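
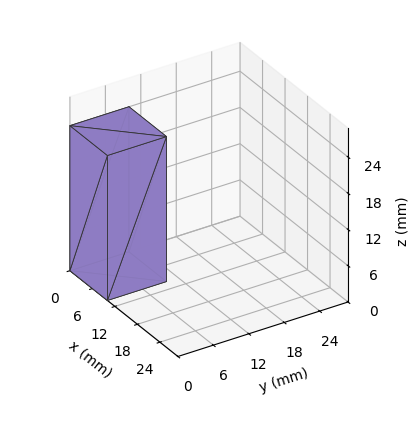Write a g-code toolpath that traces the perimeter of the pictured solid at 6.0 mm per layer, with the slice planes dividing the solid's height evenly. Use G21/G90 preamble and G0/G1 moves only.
Reading the render: the shape is a rectangular box, roughly 10 × 10 mm footprint and 24 mm tall (dimensions read to the nearest mm from the axis ticks). For the g-code, the solid's height is divided into equal slices at the stated Δz and each level perimeter traced with G1 moves after a G0 lift.

; perimeter-only toolpath
G21 ; units = mm
G90 ; absolute positioning
G28 ; home
; layer 1
G0 Z6.0
G0 X0.0 Y0.0
G1 X10.0 Y0.0
G1 X10.0 Y10.0
G1 X0.0 Y10.0
G1 X0.0 Y0.0
; layer 2
G0 Z12.0
G0 X0.0 Y0.0
G1 X10.0 Y0.0
G1 X10.0 Y10.0
G1 X0.0 Y10.0
G1 X0.0 Y0.0
; layer 3
G0 Z18.0
G0 X0.0 Y0.0
G1 X10.0 Y0.0
G1 X10.0 Y10.0
G1 X0.0 Y10.0
G1 X0.0 Y0.0
; layer 4
G0 Z24.0
G0 X0.0 Y0.0
G1 X10.0 Y0.0
G1 X10.0 Y10.0
G1 X0.0 Y10.0
G1 X0.0 Y0.0
M2 ; end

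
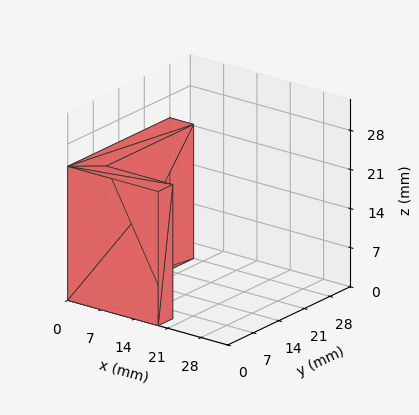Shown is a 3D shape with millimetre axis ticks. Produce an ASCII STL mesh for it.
Reading the render: the shape is an L-shaped prism: outer 19 × 28 mm, arm thicknesses ≈ 4 mm (horizontal) and 5 mm (vertical), extruded 24 mm in z (dimensions read to the nearest mm from the axis ticks). For the STL, each face is triangulated and given an outward normal.

solid part
  facet normal 0.0000 0.0000 -1.0000
    outer loop
      vertex 19.0 4.0 0.0
      vertex 19.0 0.0 0.0
      vertex 0.0 0.0 0.0
    endloop
  endfacet
  facet normal 0.0000 0.0000 -1.0000
    outer loop
      vertex 5.0 4.0 0.0
      vertex 19.0 4.0 0.0
      vertex 0.0 0.0 0.0
    endloop
  endfacet
  facet normal 0.0000 0.0000 -1.0000
    outer loop
      vertex 5.0 28.0 0.0
      vertex 5.0 4.0 0.0
      vertex 0.0 0.0 0.0
    endloop
  endfacet
  facet normal 0.0000 0.0000 -1.0000
    outer loop
      vertex 0.0 28.0 0.0
      vertex 5.0 28.0 0.0
      vertex 0.0 0.0 0.0
    endloop
  endfacet
  facet normal 0.0000 0.0000 1.0000
    outer loop
      vertex 0.0 0.0 24.0
      vertex 19.0 0.0 24.0
      vertex 19.0 4.0 24.0
    endloop
  endfacet
  facet normal 0.0000 0.0000 1.0000
    outer loop
      vertex 0.0 0.0 24.0
      vertex 19.0 4.0 24.0
      vertex 5.0 4.0 24.0
    endloop
  endfacet
  facet normal 0.0000 0.0000 1.0000
    outer loop
      vertex 0.0 0.0 24.0
      vertex 5.0 4.0 24.0
      vertex 5.0 28.0 24.0
    endloop
  endfacet
  facet normal 0.0000 0.0000 1.0000
    outer loop
      vertex 0.0 0.0 24.0
      vertex 5.0 28.0 24.0
      vertex 0.0 28.0 24.0
    endloop
  endfacet
  facet normal 0.0000 -1.0000 0.0000
    outer loop
      vertex 0.0 0.0 0.0
      vertex 19.0 0.0 0.0
      vertex 19.0 0.0 24.0
    endloop
  endfacet
  facet normal 0.0000 -1.0000 0.0000
    outer loop
      vertex 0.0 0.0 0.0
      vertex 19.0 0.0 24.0
      vertex 0.0 0.0 24.0
    endloop
  endfacet
  facet normal 1.0000 0.0000 0.0000
    outer loop
      vertex 19.0 0.0 0.0
      vertex 19.0 4.0 0.0
      vertex 19.0 4.0 24.0
    endloop
  endfacet
  facet normal 1.0000 0.0000 0.0000
    outer loop
      vertex 19.0 0.0 0.0
      vertex 19.0 4.0 24.0
      vertex 19.0 0.0 24.0
    endloop
  endfacet
  facet normal 0.0000 1.0000 0.0000
    outer loop
      vertex 19.0 4.0 0.0
      vertex 5.0 4.0 0.0
      vertex 5.0 4.0 24.0
    endloop
  endfacet
  facet normal 0.0000 1.0000 0.0000
    outer loop
      vertex 19.0 4.0 0.0
      vertex 5.0 4.0 24.0
      vertex 19.0 4.0 24.0
    endloop
  endfacet
  facet normal 1.0000 0.0000 0.0000
    outer loop
      vertex 5.0 4.0 0.0
      vertex 5.0 28.0 0.0
      vertex 5.0 28.0 24.0
    endloop
  endfacet
  facet normal 1.0000 0.0000 0.0000
    outer loop
      vertex 5.0 4.0 0.0
      vertex 5.0 28.0 24.0
      vertex 5.0 4.0 24.0
    endloop
  endfacet
  facet normal 0.0000 1.0000 0.0000
    outer loop
      vertex 5.0 28.0 0.0
      vertex 0.0 28.0 0.0
      vertex 0.0 28.0 24.0
    endloop
  endfacet
  facet normal 0.0000 1.0000 0.0000
    outer loop
      vertex 5.0 28.0 0.0
      vertex 0.0 28.0 24.0
      vertex 5.0 28.0 24.0
    endloop
  endfacet
  facet normal -1.0000 0.0000 0.0000
    outer loop
      vertex 0.0 28.0 0.0
      vertex 0.0 0.0 0.0
      vertex 0.0 0.0 24.0
    endloop
  endfacet
  facet normal -1.0000 0.0000 0.0000
    outer loop
      vertex 0.0 28.0 0.0
      vertex 0.0 0.0 24.0
      vertex 0.0 28.0 24.0
    endloop
  endfacet
endsolid part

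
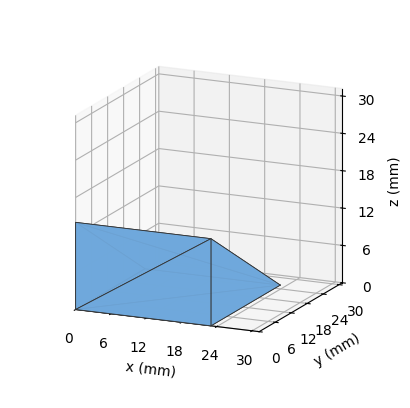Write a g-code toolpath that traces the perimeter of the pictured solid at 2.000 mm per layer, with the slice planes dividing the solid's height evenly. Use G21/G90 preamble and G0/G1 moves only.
Reading the render: the shape is a wedge (ramp): 23 × 26 mm base, rising to 14 mm along the y=0 edge and sloping linearly to z=0 at y=26 (dimensions read to the nearest mm from the axis ticks). For the g-code, the solid's height is divided into equal slices at the stated Δz and each level perimeter traced with G1 moves after a G0 lift.

; perimeter-only toolpath
G21 ; units = mm
G90 ; absolute positioning
G28 ; home
; layer 1
G0 Z2.000
G0 X0.000 Y0.000
G1 X23.000 Y0.000
G1 X23.000 Y22.286
G1 X0.000 Y22.286
G1 X0.000 Y0.000
; layer 2
G0 Z4.000
G0 X0.000 Y0.000
G1 X23.000 Y0.000
G1 X23.000 Y18.571
G1 X0.000 Y18.571
G1 X0.000 Y0.000
; layer 3
G0 Z6.000
G0 X0.000 Y0.000
G1 X23.000 Y0.000
G1 X23.000 Y14.857
G1 X0.000 Y14.857
G1 X0.000 Y0.000
; layer 4
G0 Z8.000
G0 X0.000 Y0.000
G1 X23.000 Y0.000
G1 X23.000 Y11.143
G1 X0.000 Y11.143
G1 X0.000 Y0.000
; layer 5
G0 Z10.000
G0 X0.000 Y0.000
G1 X23.000 Y0.000
G1 X23.000 Y7.429
G1 X0.000 Y7.429
G1 X0.000 Y0.000
; layer 6
G0 Z12.000
G0 X0.000 Y0.000
G1 X23.000 Y0.000
G1 X23.000 Y3.714
G1 X0.000 Y3.714
G1 X0.000 Y0.000
M2 ; end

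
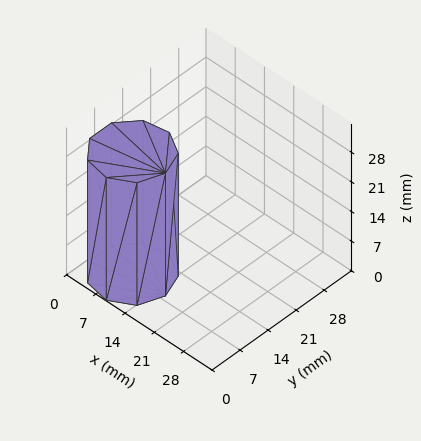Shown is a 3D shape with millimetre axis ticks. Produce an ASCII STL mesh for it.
Reading the render: the shape is a regular 9-sided prism (a cylinder approximated with 9 flat sides), circumscribed radius ≈ 8 mm, height ≈ 29 mm (dimensions read to the nearest mm from the axis ticks). For the STL, each face is triangulated and given an outward normal.

solid part
  facet normal 0.0000 0.0000 -1.0000
    outer loop
      vertex 9.389 15.878 0.000
      vertex 14.128 13.142 0.000
      vertex 16.000 8.000 0.000
    endloop
  endfacet
  facet normal 0.0000 0.0000 -1.0000
    outer loop
      vertex 4.000 14.928 0.000
      vertex 9.389 15.878 0.000
      vertex 16.000 8.000 0.000
    endloop
  endfacet
  facet normal 0.0000 0.0000 -1.0000
    outer loop
      vertex 0.482 10.736 0.000
      vertex 4.000 14.928 0.000
      vertex 16.000 8.000 0.000
    endloop
  endfacet
  facet normal 0.0000 0.0000 -1.0000
    outer loop
      vertex 0.482 5.264 0.000
      vertex 0.482 10.736 0.000
      vertex 16.000 8.000 0.000
    endloop
  endfacet
  facet normal 0.0000 0.0000 -1.0000
    outer loop
      vertex 4.000 1.072 0.000
      vertex 0.482 5.264 0.000
      vertex 16.000 8.000 0.000
    endloop
  endfacet
  facet normal 0.0000 0.0000 -1.0000
    outer loop
      vertex 9.389 0.122 0.000
      vertex 4.000 1.072 0.000
      vertex 16.000 8.000 0.000
    endloop
  endfacet
  facet normal 0.0000 0.0000 -1.0000
    outer loop
      vertex 14.128 2.858 0.000
      vertex 9.389 0.122 0.000
      vertex 16.000 8.000 0.000
    endloop
  endfacet
  facet normal 0.0000 0.0000 1.0000
    outer loop
      vertex 16.000 8.000 29.000
      vertex 14.128 13.142 29.000
      vertex 9.389 15.878 29.000
    endloop
  endfacet
  facet normal 0.0000 0.0000 1.0000
    outer loop
      vertex 16.000 8.000 29.000
      vertex 9.389 15.878 29.000
      vertex 4.000 14.928 29.000
    endloop
  endfacet
  facet normal 0.0000 0.0000 1.0000
    outer loop
      vertex 16.000 8.000 29.000
      vertex 4.000 14.928 29.000
      vertex 0.482 10.736 29.000
    endloop
  endfacet
  facet normal 0.0000 0.0000 1.0000
    outer loop
      vertex 16.000 8.000 29.000
      vertex 0.482 10.736 29.000
      vertex 0.482 5.264 29.000
    endloop
  endfacet
  facet normal 0.0000 0.0000 1.0000
    outer loop
      vertex 16.000 8.000 29.000
      vertex 0.482 5.264 29.000
      vertex 4.000 1.072 29.000
    endloop
  endfacet
  facet normal 0.0000 0.0000 1.0000
    outer loop
      vertex 16.000 8.000 29.000
      vertex 4.000 1.072 29.000
      vertex 9.389 0.122 29.000
    endloop
  endfacet
  facet normal 0.0000 0.0000 1.0000
    outer loop
      vertex 16.000 8.000 29.000
      vertex 9.389 0.122 29.000
      vertex 14.128 2.858 29.000
    endloop
  endfacet
  facet normal 0.9397 0.3421 0.0000
    outer loop
      vertex 16.000 8.000 0.000
      vertex 14.128 13.142 0.000
      vertex 14.128 13.142 29.000
    endloop
  endfacet
  facet normal 0.9397 0.3421 0.0000
    outer loop
      vertex 16.000 8.000 0.000
      vertex 14.128 13.142 29.000
      vertex 16.000 8.000 29.000
    endloop
  endfacet
  facet normal 0.5000 0.8660 0.0000
    outer loop
      vertex 14.128 13.142 0.000
      vertex 9.389 15.878 0.000
      vertex 9.389 15.878 29.000
    endloop
  endfacet
  facet normal 0.5000 0.8660 0.0000
    outer loop
      vertex 14.128 13.142 0.000
      vertex 9.389 15.878 29.000
      vertex 14.128 13.142 29.000
    endloop
  endfacet
  facet normal -0.1736 0.9848 0.0000
    outer loop
      vertex 9.389 15.878 0.000
      vertex 4.000 14.928 0.000
      vertex 4.000 14.928 29.000
    endloop
  endfacet
  facet normal -0.1736 0.9848 0.0000
    outer loop
      vertex 9.389 15.878 0.000
      vertex 4.000 14.928 29.000
      vertex 9.389 15.878 29.000
    endloop
  endfacet
  facet normal -0.7660 0.6428 0.0000
    outer loop
      vertex 4.000 14.928 0.000
      vertex 0.482 10.736 0.000
      vertex 0.482 10.736 29.000
    endloop
  endfacet
  facet normal -0.7660 0.6428 0.0000
    outer loop
      vertex 4.000 14.928 0.000
      vertex 0.482 10.736 29.000
      vertex 4.000 14.928 29.000
    endloop
  endfacet
  facet normal -1.0000 0.0000 0.0000
    outer loop
      vertex 0.482 10.736 0.000
      vertex 0.482 5.264 0.000
      vertex 0.482 5.264 29.000
    endloop
  endfacet
  facet normal -1.0000 0.0000 0.0000
    outer loop
      vertex 0.482 10.736 0.000
      vertex 0.482 5.264 29.000
      vertex 0.482 10.736 29.000
    endloop
  endfacet
  facet normal -0.7660 -0.6428 0.0000
    outer loop
      vertex 0.482 5.264 0.000
      vertex 4.000 1.072 0.000
      vertex 4.000 1.072 29.000
    endloop
  endfacet
  facet normal -0.7660 -0.6428 0.0000
    outer loop
      vertex 0.482 5.264 0.000
      vertex 4.000 1.072 29.000
      vertex 0.482 5.264 29.000
    endloop
  endfacet
  facet normal -0.1736 -0.9848 0.0000
    outer loop
      vertex 4.000 1.072 0.000
      vertex 9.389 0.122 0.000
      vertex 9.389 0.122 29.000
    endloop
  endfacet
  facet normal -0.1736 -0.9848 0.0000
    outer loop
      vertex 4.000 1.072 0.000
      vertex 9.389 0.122 29.000
      vertex 4.000 1.072 29.000
    endloop
  endfacet
  facet normal 0.5000 -0.8660 0.0000
    outer loop
      vertex 9.389 0.122 0.000
      vertex 14.128 2.858 0.000
      vertex 14.128 2.858 29.000
    endloop
  endfacet
  facet normal 0.5000 -0.8660 0.0000
    outer loop
      vertex 9.389 0.122 0.000
      vertex 14.128 2.858 29.000
      vertex 9.389 0.122 29.000
    endloop
  endfacet
  facet normal 0.9397 -0.3421 0.0000
    outer loop
      vertex 14.128 2.858 0.000
      vertex 16.000 8.000 0.000
      vertex 16.000 8.000 29.000
    endloop
  endfacet
  facet normal 0.9397 -0.3421 0.0000
    outer loop
      vertex 14.128 2.858 0.000
      vertex 16.000 8.000 29.000
      vertex 14.128 2.858 29.000
    endloop
  endfacet
endsolid part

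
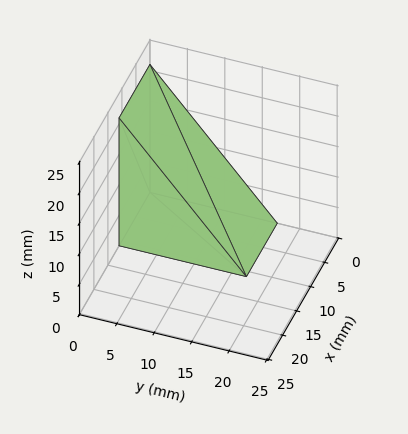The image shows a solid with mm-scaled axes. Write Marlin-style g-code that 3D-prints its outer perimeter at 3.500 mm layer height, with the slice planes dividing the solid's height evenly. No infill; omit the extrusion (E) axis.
Reading the render: the shape is a wedge (ramp): 11 × 17 mm base, rising to 21 mm along the y=0 edge and sloping linearly to z=0 at y=17 (dimensions read to the nearest mm from the axis ticks). For the g-code, the solid's height is divided into equal slices at the stated Δz and each level perimeter traced with G1 moves after a G0 lift.

; perimeter-only toolpath
G21 ; units = mm
G90 ; absolute positioning
G28 ; home
; layer 1
G0 Z3.500
G0 X0.000 Y0.000
G1 X11.000 Y0.000
G1 X11.000 Y14.167
G1 X0.000 Y14.167
G1 X0.000 Y0.000
; layer 2
G0 Z7.000
G0 X0.000 Y0.000
G1 X11.000 Y0.000
G1 X11.000 Y11.333
G1 X0.000 Y11.333
G1 X0.000 Y0.000
; layer 3
G0 Z10.500
G0 X0.000 Y0.000
G1 X11.000 Y0.000
G1 X11.000 Y8.500
G1 X0.000 Y8.500
G1 X0.000 Y0.000
; layer 4
G0 Z14.000
G0 X0.000 Y0.000
G1 X11.000 Y0.000
G1 X11.000 Y5.667
G1 X0.000 Y5.667
G1 X0.000 Y0.000
; layer 5
G0 Z17.500
G0 X0.000 Y0.000
G1 X11.000 Y0.000
G1 X11.000 Y2.833
G1 X0.000 Y2.833
G1 X0.000 Y0.000
M2 ; end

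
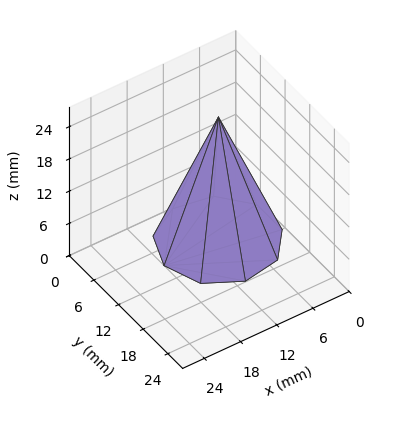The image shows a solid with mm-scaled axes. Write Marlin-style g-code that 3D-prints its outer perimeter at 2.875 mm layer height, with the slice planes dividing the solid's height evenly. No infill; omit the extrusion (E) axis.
Reading the render: the shape is a regular 9-sided pyramid, base circumscribed radius ≈ 9 mm, apex at z ≈ 23 mm (dimensions read to the nearest mm from the axis ticks). For the g-code, the solid's height is divided into equal slices at the stated Δz and each level perimeter traced with G1 moves after a G0 lift.

; perimeter-only toolpath
G21 ; units = mm
G90 ; absolute positioning
G28 ; home
; layer 1
G0 Z2.875
G0 X16.875 Y9.000
G1 X15.032 Y14.062
G1 X10.368 Y16.755
G1 X5.062 Y15.820
G1 X1.600 Y11.693
G1 X1.600 Y6.307
G1 X5.062 Y2.180
G1 X10.368 Y1.245
G1 X15.032 Y3.938
G1 X16.875 Y9.000
; layer 2
G0 Z5.750
G0 X15.750 Y9.000
G1 X14.171 Y13.339
G1 X10.172 Y15.647
G1 X5.625 Y14.846
G1 X2.657 Y11.308
G1 X2.657 Y6.691
G1 X5.625 Y3.155
G1 X10.172 Y2.353
G1 X14.171 Y4.661
G1 X15.750 Y9.000
; layer 3
G0 Z8.625
G0 X14.625 Y9.000
G1 X13.309 Y12.616
G1 X9.977 Y14.539
G1 X6.188 Y13.871
G1 X3.714 Y10.924
G1 X3.714 Y7.076
G1 X6.188 Y4.129
G1 X9.977 Y3.461
G1 X13.309 Y5.384
G1 X14.625 Y9.000
; layer 4
G0 Z11.500
G0 X13.500 Y9.000
G1 X12.447 Y11.893
G1 X9.782 Y13.431
G1 X6.750 Y12.897
G1 X4.771 Y10.539
G1 X4.771 Y7.461
G1 X6.750 Y5.103
G1 X9.782 Y4.569
G1 X12.447 Y6.107
G1 X13.500 Y9.000
; layer 5
G0 Z14.375
G0 X12.375 Y9.000
G1 X11.585 Y11.169
G1 X9.586 Y12.324
G1 X7.312 Y11.923
G1 X5.829 Y10.154
G1 X5.829 Y7.846
G1 X7.312 Y6.077
G1 X9.586 Y5.676
G1 X11.585 Y6.831
G1 X12.375 Y9.000
; layer 6
G0 Z17.250
G0 X11.250 Y9.000
G1 X10.723 Y10.446
G1 X9.391 Y11.216
G1 X7.875 Y10.948
G1 X6.886 Y9.770
G1 X6.886 Y8.230
G1 X7.875 Y7.051
G1 X9.391 Y6.784
G1 X10.723 Y7.554
G1 X11.250 Y9.000
; layer 7
G0 Z20.125
G0 X10.125 Y9.000
G1 X9.862 Y9.723
G1 X9.195 Y10.108
G1 X8.438 Y9.974
G1 X7.943 Y9.385
G1 X7.943 Y8.615
G1 X8.438 Y8.026
G1 X9.195 Y7.892
G1 X9.862 Y8.277
G1 X10.125 Y9.000
M2 ; end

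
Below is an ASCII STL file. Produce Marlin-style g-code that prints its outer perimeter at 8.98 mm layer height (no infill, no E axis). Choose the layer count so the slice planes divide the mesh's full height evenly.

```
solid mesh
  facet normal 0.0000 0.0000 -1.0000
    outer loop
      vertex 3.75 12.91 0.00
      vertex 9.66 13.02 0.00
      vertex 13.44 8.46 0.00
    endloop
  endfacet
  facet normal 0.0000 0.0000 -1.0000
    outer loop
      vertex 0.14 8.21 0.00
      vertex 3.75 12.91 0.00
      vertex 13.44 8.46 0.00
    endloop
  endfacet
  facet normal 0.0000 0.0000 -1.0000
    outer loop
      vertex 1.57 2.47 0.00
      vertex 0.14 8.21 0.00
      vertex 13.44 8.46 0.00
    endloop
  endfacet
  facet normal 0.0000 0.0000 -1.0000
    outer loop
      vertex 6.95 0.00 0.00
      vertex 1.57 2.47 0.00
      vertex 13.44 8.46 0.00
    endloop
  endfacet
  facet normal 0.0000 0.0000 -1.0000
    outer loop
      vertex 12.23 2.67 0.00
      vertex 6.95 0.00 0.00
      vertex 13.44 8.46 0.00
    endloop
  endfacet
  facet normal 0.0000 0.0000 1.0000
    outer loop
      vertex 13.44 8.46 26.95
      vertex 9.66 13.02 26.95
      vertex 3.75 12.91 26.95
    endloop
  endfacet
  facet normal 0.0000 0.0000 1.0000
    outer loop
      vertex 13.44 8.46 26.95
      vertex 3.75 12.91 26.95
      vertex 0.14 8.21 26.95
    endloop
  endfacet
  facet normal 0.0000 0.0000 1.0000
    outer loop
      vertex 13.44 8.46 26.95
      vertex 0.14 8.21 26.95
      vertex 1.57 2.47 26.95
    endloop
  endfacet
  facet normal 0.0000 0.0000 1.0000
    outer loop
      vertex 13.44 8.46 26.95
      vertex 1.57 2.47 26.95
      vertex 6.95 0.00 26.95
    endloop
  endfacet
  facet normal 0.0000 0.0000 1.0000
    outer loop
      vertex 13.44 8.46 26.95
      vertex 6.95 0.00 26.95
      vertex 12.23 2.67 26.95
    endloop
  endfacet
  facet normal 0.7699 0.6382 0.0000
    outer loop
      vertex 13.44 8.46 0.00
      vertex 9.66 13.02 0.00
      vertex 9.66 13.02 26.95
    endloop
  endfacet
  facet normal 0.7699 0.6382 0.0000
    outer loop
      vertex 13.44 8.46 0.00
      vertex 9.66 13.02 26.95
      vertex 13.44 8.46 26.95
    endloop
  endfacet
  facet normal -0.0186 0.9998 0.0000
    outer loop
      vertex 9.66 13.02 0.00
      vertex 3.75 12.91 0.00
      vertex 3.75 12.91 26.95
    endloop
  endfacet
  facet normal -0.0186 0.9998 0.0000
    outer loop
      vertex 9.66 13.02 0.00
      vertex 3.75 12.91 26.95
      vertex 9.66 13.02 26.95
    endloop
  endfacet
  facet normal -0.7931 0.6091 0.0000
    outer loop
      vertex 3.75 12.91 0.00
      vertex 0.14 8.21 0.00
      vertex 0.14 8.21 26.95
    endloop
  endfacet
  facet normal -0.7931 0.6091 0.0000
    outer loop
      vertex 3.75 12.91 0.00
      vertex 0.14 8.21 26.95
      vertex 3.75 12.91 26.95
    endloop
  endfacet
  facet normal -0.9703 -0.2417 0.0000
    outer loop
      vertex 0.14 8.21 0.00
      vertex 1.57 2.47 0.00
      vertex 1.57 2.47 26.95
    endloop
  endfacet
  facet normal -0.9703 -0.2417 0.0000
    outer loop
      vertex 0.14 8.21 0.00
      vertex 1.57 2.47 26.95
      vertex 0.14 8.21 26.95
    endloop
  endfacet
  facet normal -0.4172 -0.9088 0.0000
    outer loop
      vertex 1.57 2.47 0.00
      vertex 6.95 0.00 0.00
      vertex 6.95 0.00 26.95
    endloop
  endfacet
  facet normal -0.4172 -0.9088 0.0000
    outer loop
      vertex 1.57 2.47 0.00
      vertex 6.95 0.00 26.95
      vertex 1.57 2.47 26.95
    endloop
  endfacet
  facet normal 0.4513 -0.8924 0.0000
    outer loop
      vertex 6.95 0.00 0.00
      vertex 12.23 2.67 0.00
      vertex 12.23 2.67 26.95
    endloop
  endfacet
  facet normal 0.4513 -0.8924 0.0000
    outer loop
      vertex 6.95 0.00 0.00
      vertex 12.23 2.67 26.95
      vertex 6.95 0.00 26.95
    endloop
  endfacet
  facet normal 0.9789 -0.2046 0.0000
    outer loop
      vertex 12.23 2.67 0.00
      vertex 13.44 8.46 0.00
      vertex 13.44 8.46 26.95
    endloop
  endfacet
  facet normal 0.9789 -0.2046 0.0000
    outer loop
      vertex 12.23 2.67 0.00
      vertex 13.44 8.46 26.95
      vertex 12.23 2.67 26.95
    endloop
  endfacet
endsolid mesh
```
; perimeter-only toolpath
G21 ; units = mm
G90 ; absolute positioning
G28 ; home
; layer 1
G0 Z8.98
G0 X13.44 Y8.46
G1 X9.66 Y13.02
G1 X3.75 Y12.91
G1 X0.14 Y8.21
G1 X1.57 Y2.47
G1 X6.95 Y0.00
G1 X12.23 Y2.67
G1 X13.44 Y8.46
; layer 2
G0 Z17.97
G0 X13.44 Y8.46
G1 X9.66 Y13.02
G1 X3.75 Y12.91
G1 X0.14 Y8.21
G1 X1.57 Y2.47
G1 X6.95 Y0.00
G1 X12.23 Y2.67
G1 X13.44 Y8.46
; layer 3
G0 Z26.95
G0 X13.44 Y8.46
G1 X9.66 Y13.02
G1 X3.75 Y12.91
G1 X0.14 Y8.21
G1 X1.57 Y2.47
G1 X6.95 Y0.00
G1 X12.23 Y2.67
G1 X13.44 Y8.46
M2 ; end

The solid is a regular 7-sided prism (a cylinder approximated with 7 flat sides), circumscribed radius ≈ 6.82 mm, height ≈ 26.9 mm. Slicing at Δz = 8.98 mm — 3 equal slices spanning the solid's height, so layer i sits at z = i·h/3 — gives 3 non-empty perimeters. Each is a 7-segment closed polygon; G0 lifts to the layer z and rapids to the start vertex, then G1 traces the edges.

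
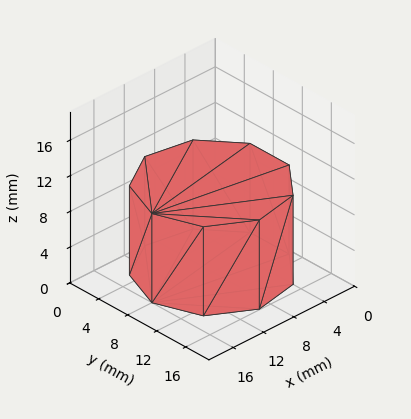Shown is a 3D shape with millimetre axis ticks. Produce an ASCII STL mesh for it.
Reading the render: the shape is a regular 9-sided prism (a cylinder approximated with 9 flat sides), circumscribed radius ≈ 8 mm, height ≈ 10 mm (dimensions read to the nearest mm from the axis ticks). For the STL, each face is triangulated and given an outward normal.

solid part
  facet normal 0.0000 0.0000 -1.0000
    outer loop
      vertex 9.4 15.9 0.0
      vertex 14.1 13.1 0.0
      vertex 16.0 8.0 0.0
    endloop
  endfacet
  facet normal 0.0000 0.0000 -1.0000
    outer loop
      vertex 4.0 14.9 0.0
      vertex 9.4 15.9 0.0
      vertex 16.0 8.0 0.0
    endloop
  endfacet
  facet normal 0.0000 0.0000 -1.0000
    outer loop
      vertex 0.5 10.7 0.0
      vertex 4.0 14.9 0.0
      vertex 16.0 8.0 0.0
    endloop
  endfacet
  facet normal 0.0000 0.0000 -1.0000
    outer loop
      vertex 0.5 5.3 0.0
      vertex 0.5 10.7 0.0
      vertex 16.0 8.0 0.0
    endloop
  endfacet
  facet normal 0.0000 0.0000 -1.0000
    outer loop
      vertex 4.0 1.1 0.0
      vertex 0.5 5.3 0.0
      vertex 16.0 8.0 0.0
    endloop
  endfacet
  facet normal 0.0000 0.0000 -1.0000
    outer loop
      vertex 9.4 0.1 0.0
      vertex 4.0 1.1 0.0
      vertex 16.0 8.0 0.0
    endloop
  endfacet
  facet normal 0.0000 0.0000 -1.0000
    outer loop
      vertex 14.1 2.9 0.0
      vertex 9.4 0.1 0.0
      vertex 16.0 8.0 0.0
    endloop
  endfacet
  facet normal 0.0000 0.0000 1.0000
    outer loop
      vertex 16.0 8.0 10.0
      vertex 14.1 13.1 10.0
      vertex 9.4 15.9 10.0
    endloop
  endfacet
  facet normal 0.0000 0.0000 1.0000
    outer loop
      vertex 16.0 8.0 10.0
      vertex 9.4 15.9 10.0
      vertex 4.0 14.9 10.0
    endloop
  endfacet
  facet normal 0.0000 0.0000 1.0000
    outer loop
      vertex 16.0 8.0 10.0
      vertex 4.0 14.9 10.0
      vertex 0.5 10.7 10.0
    endloop
  endfacet
  facet normal 0.0000 0.0000 1.0000
    outer loop
      vertex 16.0 8.0 10.0
      vertex 0.5 10.7 10.0
      vertex 0.5 5.3 10.0
    endloop
  endfacet
  facet normal 0.0000 0.0000 1.0000
    outer loop
      vertex 16.0 8.0 10.0
      vertex 0.5 5.3 10.0
      vertex 4.0 1.1 10.0
    endloop
  endfacet
  facet normal 0.0000 0.0000 1.0000
    outer loop
      vertex 16.0 8.0 10.0
      vertex 4.0 1.1 10.0
      vertex 9.4 0.1 10.0
    endloop
  endfacet
  facet normal 0.0000 0.0000 1.0000
    outer loop
      vertex 16.0 8.0 10.0
      vertex 9.4 0.1 10.0
      vertex 14.1 2.9 10.0
    endloop
  endfacet
  facet normal 0.9371 0.3491 0.0000
    outer loop
      vertex 16.0 8.0 0.0
      vertex 14.1 13.1 0.0
      vertex 14.1 13.1 10.0
    endloop
  endfacet
  facet normal 0.9371 0.3491 0.0000
    outer loop
      vertex 16.0 8.0 0.0
      vertex 14.1 13.1 10.0
      vertex 16.0 8.0 10.0
    endloop
  endfacet
  facet normal 0.5118 0.8591 0.0000
    outer loop
      vertex 14.1 13.1 0.0
      vertex 9.4 15.9 0.0
      vertex 9.4 15.9 10.0
    endloop
  endfacet
  facet normal 0.5118 0.8591 0.0000
    outer loop
      vertex 14.1 13.1 0.0
      vertex 9.4 15.9 10.0
      vertex 14.1 13.1 10.0
    endloop
  endfacet
  facet normal -0.1821 0.9833 0.0000
    outer loop
      vertex 9.4 15.9 0.0
      vertex 4.0 14.9 0.0
      vertex 4.0 14.9 10.0
    endloop
  endfacet
  facet normal -0.1821 0.9833 0.0000
    outer loop
      vertex 9.4 15.9 0.0
      vertex 4.0 14.9 10.0
      vertex 9.4 15.9 10.0
    endloop
  endfacet
  facet normal -0.7682 0.6402 0.0000
    outer loop
      vertex 4.0 14.9 0.0
      vertex 0.5 10.7 0.0
      vertex 0.5 10.7 10.0
    endloop
  endfacet
  facet normal -0.7682 0.6402 0.0000
    outer loop
      vertex 4.0 14.9 0.0
      vertex 0.5 10.7 10.0
      vertex 4.0 14.9 10.0
    endloop
  endfacet
  facet normal -1.0000 0.0000 0.0000
    outer loop
      vertex 0.5 10.7 0.0
      vertex 0.5 5.3 0.0
      vertex 0.5 5.3 10.0
    endloop
  endfacet
  facet normal -1.0000 0.0000 0.0000
    outer loop
      vertex 0.5 10.7 0.0
      vertex 0.5 5.3 10.0
      vertex 0.5 10.7 10.0
    endloop
  endfacet
  facet normal -0.7682 -0.6402 0.0000
    outer loop
      vertex 0.5 5.3 0.0
      vertex 4.0 1.1 0.0
      vertex 4.0 1.1 10.0
    endloop
  endfacet
  facet normal -0.7682 -0.6402 0.0000
    outer loop
      vertex 0.5 5.3 0.0
      vertex 4.0 1.1 10.0
      vertex 0.5 5.3 10.0
    endloop
  endfacet
  facet normal -0.1821 -0.9833 0.0000
    outer loop
      vertex 4.0 1.1 0.0
      vertex 9.4 0.1 0.0
      vertex 9.4 0.1 10.0
    endloop
  endfacet
  facet normal -0.1821 -0.9833 0.0000
    outer loop
      vertex 4.0 1.1 0.0
      vertex 9.4 0.1 10.0
      vertex 4.0 1.1 10.0
    endloop
  endfacet
  facet normal 0.5118 -0.8591 0.0000
    outer loop
      vertex 9.4 0.1 0.0
      vertex 14.1 2.9 0.0
      vertex 14.1 2.9 10.0
    endloop
  endfacet
  facet normal 0.5118 -0.8591 0.0000
    outer loop
      vertex 9.4 0.1 0.0
      vertex 14.1 2.9 10.0
      vertex 9.4 0.1 10.0
    endloop
  endfacet
  facet normal 0.9371 -0.3491 0.0000
    outer loop
      vertex 14.1 2.9 0.0
      vertex 16.0 8.0 0.0
      vertex 16.0 8.0 10.0
    endloop
  endfacet
  facet normal 0.9371 -0.3491 0.0000
    outer loop
      vertex 14.1 2.9 0.0
      vertex 16.0 8.0 10.0
      vertex 14.1 2.9 10.0
    endloop
  endfacet
endsolid part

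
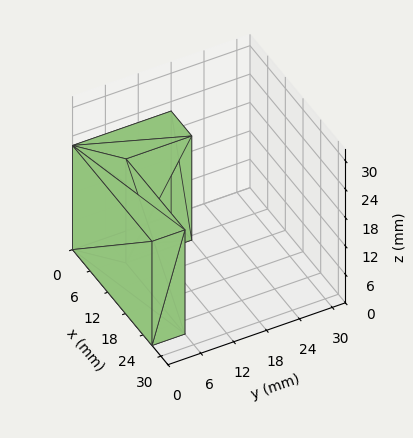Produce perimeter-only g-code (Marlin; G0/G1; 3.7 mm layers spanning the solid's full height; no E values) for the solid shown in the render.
Reading the render: the shape is an L-shaped prism: outer 27 × 18 mm, arm thicknesses ≈ 6 mm (horizontal) and 7 mm (vertical), extruded 22 mm in z (dimensions read to the nearest mm from the axis ticks). For the g-code, the solid's height is divided into equal slices at the stated Δz and each level perimeter traced with G1 moves after a G0 lift.

; perimeter-only toolpath
G21 ; units = mm
G90 ; absolute positioning
G28 ; home
; layer 1
G0 Z3.7
G0 X0.0 Y0.0
G1 X27.0 Y0.0
G1 X27.0 Y6.0
G1 X7.0 Y6.0
G1 X7.0 Y18.0
G1 X0.0 Y18.0
G1 X0.0 Y0.0
; layer 2
G0 Z7.3
G0 X0.0 Y0.0
G1 X27.0 Y0.0
G1 X27.0 Y6.0
G1 X7.0 Y6.0
G1 X7.0 Y18.0
G1 X0.0 Y18.0
G1 X0.0 Y0.0
; layer 3
G0 Z11.0
G0 X0.0 Y0.0
G1 X27.0 Y0.0
G1 X27.0 Y6.0
G1 X7.0 Y6.0
G1 X7.0 Y18.0
G1 X0.0 Y18.0
G1 X0.0 Y0.0
; layer 4
G0 Z14.7
G0 X0.0 Y0.0
G1 X27.0 Y0.0
G1 X27.0 Y6.0
G1 X7.0 Y6.0
G1 X7.0 Y18.0
G1 X0.0 Y18.0
G1 X0.0 Y0.0
; layer 5
G0 Z18.3
G0 X0.0 Y0.0
G1 X27.0 Y0.0
G1 X27.0 Y6.0
G1 X7.0 Y6.0
G1 X7.0 Y18.0
G1 X0.0 Y18.0
G1 X0.0 Y0.0
; layer 6
G0 Z22.0
G0 X0.0 Y0.0
G1 X27.0 Y0.0
G1 X27.0 Y6.0
G1 X7.0 Y6.0
G1 X7.0 Y18.0
G1 X0.0 Y18.0
G1 X0.0 Y0.0
M2 ; end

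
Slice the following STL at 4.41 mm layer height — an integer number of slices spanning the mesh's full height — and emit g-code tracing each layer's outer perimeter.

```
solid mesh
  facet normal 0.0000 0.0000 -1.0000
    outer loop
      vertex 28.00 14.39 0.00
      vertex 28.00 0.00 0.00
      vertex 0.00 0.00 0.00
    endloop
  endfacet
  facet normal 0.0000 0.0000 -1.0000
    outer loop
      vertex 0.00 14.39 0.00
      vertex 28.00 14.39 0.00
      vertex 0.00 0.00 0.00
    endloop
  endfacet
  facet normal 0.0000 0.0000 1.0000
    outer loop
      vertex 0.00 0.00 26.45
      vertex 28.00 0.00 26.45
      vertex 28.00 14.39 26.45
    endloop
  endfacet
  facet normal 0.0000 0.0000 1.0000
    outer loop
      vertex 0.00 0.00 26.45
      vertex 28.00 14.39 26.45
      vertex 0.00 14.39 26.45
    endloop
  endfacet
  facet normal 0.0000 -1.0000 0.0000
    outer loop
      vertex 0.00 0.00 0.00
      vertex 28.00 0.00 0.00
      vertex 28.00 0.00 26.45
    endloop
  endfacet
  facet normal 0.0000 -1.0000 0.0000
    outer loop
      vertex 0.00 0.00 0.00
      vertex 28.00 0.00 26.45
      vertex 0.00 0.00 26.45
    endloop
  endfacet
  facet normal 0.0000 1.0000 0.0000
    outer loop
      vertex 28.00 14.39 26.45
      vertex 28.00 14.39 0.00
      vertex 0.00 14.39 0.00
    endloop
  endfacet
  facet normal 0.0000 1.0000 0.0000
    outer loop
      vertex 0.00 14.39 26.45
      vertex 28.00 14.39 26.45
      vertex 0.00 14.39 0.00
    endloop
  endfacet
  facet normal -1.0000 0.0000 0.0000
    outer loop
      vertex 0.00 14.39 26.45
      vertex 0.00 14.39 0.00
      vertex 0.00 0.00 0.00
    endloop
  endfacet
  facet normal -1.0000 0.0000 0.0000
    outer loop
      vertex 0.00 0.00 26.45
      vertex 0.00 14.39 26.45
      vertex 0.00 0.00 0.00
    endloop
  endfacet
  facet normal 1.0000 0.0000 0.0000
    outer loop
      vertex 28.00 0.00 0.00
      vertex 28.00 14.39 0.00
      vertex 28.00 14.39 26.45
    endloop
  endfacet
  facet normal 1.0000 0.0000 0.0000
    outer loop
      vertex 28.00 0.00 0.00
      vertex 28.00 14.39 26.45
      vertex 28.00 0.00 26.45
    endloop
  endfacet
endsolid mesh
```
; perimeter-only toolpath
G21 ; units = mm
G90 ; absolute positioning
G28 ; home
; layer 1
G0 Z4.41
G0 X0.00 Y0.00
G1 X28.00 Y0.00
G1 X28.00 Y14.39
G1 X0.00 Y14.39
G1 X0.00 Y0.00
; layer 2
G0 Z8.82
G0 X0.00 Y0.00
G1 X28.00 Y0.00
G1 X28.00 Y14.39
G1 X0.00 Y14.39
G1 X0.00 Y0.00
; layer 3
G0 Z13.22
G0 X0.00 Y0.00
G1 X28.00 Y0.00
G1 X28.00 Y14.39
G1 X0.00 Y14.39
G1 X0.00 Y0.00
; layer 4
G0 Z17.63
G0 X0.00 Y0.00
G1 X28.00 Y0.00
G1 X28.00 Y14.39
G1 X0.00 Y14.39
G1 X0.00 Y0.00
; layer 5
G0 Z22.04
G0 X0.00 Y0.00
G1 X28.00 Y0.00
G1 X28.00 Y14.39
G1 X0.00 Y14.39
G1 X0.00 Y0.00
; layer 6
G0 Z26.45
G0 X0.00 Y0.00
G1 X28.00 Y0.00
G1 X28.00 Y14.39
G1 X0.00 Y14.39
G1 X0.00 Y0.00
M2 ; end

The solid is a rectangular box, roughly 28 × 14.4 mm footprint and 26.4 mm tall. Slicing at Δz = 4.41 mm — 6 equal slices spanning the solid's height, so layer i sits at z = i·h/6 — gives 6 non-empty perimeters. Each is a 4-segment closed polygon; G0 lifts to the layer z and rapids to the start vertex, then G1 traces the edges.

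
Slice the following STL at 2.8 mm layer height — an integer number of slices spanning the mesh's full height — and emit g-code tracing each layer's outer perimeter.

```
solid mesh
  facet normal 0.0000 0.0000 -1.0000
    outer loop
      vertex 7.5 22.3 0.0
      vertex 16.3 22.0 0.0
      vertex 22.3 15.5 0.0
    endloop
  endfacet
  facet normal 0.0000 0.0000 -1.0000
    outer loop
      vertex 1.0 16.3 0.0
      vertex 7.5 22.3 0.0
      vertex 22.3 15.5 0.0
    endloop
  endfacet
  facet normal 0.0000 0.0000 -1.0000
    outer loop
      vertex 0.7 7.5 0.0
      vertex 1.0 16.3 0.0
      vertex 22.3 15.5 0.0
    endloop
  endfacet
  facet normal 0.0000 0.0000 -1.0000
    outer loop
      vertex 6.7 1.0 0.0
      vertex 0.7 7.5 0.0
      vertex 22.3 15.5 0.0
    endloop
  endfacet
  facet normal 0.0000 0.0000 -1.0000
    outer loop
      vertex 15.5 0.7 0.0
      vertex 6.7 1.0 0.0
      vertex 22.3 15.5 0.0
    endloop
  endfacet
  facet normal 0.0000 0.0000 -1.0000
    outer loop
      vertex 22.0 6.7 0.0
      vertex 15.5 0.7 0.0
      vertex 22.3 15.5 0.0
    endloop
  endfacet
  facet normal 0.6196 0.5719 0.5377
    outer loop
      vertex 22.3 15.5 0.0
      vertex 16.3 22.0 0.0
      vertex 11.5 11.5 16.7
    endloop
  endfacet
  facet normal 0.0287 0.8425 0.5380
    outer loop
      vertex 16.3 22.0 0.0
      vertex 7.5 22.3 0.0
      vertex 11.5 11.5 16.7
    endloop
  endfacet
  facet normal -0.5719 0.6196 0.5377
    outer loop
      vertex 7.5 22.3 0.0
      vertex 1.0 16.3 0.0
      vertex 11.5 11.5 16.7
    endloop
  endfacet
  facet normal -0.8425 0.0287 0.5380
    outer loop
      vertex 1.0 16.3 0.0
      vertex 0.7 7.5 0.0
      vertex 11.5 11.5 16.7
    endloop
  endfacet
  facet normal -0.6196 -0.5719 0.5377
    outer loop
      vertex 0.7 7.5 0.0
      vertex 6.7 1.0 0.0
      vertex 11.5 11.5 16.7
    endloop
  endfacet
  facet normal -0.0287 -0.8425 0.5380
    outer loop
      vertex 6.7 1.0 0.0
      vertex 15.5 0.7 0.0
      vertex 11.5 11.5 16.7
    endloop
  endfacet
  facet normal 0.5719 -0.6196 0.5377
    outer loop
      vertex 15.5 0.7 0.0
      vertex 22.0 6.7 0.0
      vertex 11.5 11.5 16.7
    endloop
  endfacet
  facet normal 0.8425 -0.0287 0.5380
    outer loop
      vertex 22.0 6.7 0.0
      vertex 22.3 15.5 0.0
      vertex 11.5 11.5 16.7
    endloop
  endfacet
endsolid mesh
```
; perimeter-only toolpath
G21 ; units = mm
G90 ; absolute positioning
G28 ; home
; layer 1
G0 Z2.8
G0 X20.5 Y14.8
G1 X15.5 Y20.3
G1 X8.2 Y20.5
G1 X2.7 Y15.5
G1 X2.5 Y8.2
G1 X7.5 Y2.7
G1 X14.8 Y2.5
G1 X20.3 Y7.5
G1 X20.5 Y14.8
; layer 2
G0 Z5.6
G0 X18.7 Y14.2
G1 X14.7 Y18.5
G1 X8.8 Y18.7
G1 X4.5 Y14.7
G1 X4.3 Y8.8
G1 X8.3 Y4.5
G1 X14.2 Y4.3
G1 X18.5 Y8.3
G1 X18.7 Y14.2
; layer 3
G0 Z8.3
G0 X16.9 Y13.5
G1 X13.9 Y16.8
G1 X9.5 Y16.9
G1 X6.2 Y13.9
G1 X6.1 Y9.5
G1 X9.1 Y6.2
G1 X13.5 Y6.1
G1 X16.8 Y9.1
G1 X16.9 Y13.5
; layer 4
G0 Z11.1
G0 X15.1 Y12.8
G1 X13.1 Y15.0
G1 X10.2 Y15.1
G1 X8.0 Y13.1
G1 X7.9 Y10.2
G1 X9.9 Y8.0
G1 X12.8 Y7.9
G1 X15.0 Y9.9
G1 X15.1 Y12.8
; layer 5
G0 Z13.9
G0 X13.3 Y12.2
G1 X12.3 Y13.2
G1 X10.8 Y13.3
G1 X9.8 Y12.3
G1 X9.7 Y10.8
G1 X10.7 Y9.8
G1 X12.2 Y9.7
G1 X13.2 Y10.7
G1 X13.3 Y12.2
M2 ; end

The solid is a regular 8-sided pyramid, base circumscribed radius ≈ 11.5 mm, apex at z ≈ 16.7 mm. Slicing at Δz = 2.8 mm — 6 equal slices spanning the solid's height, so layer i sits at z = i·h/6 — gives 5 non-empty perimeters. Each is a 8-segment closed polygon; G0 lifts to the layer z and rapids to the start vertex, then G1 traces the edges. The cross-section shrinks linearly with z (the slice at the apex is degenerate and omitted).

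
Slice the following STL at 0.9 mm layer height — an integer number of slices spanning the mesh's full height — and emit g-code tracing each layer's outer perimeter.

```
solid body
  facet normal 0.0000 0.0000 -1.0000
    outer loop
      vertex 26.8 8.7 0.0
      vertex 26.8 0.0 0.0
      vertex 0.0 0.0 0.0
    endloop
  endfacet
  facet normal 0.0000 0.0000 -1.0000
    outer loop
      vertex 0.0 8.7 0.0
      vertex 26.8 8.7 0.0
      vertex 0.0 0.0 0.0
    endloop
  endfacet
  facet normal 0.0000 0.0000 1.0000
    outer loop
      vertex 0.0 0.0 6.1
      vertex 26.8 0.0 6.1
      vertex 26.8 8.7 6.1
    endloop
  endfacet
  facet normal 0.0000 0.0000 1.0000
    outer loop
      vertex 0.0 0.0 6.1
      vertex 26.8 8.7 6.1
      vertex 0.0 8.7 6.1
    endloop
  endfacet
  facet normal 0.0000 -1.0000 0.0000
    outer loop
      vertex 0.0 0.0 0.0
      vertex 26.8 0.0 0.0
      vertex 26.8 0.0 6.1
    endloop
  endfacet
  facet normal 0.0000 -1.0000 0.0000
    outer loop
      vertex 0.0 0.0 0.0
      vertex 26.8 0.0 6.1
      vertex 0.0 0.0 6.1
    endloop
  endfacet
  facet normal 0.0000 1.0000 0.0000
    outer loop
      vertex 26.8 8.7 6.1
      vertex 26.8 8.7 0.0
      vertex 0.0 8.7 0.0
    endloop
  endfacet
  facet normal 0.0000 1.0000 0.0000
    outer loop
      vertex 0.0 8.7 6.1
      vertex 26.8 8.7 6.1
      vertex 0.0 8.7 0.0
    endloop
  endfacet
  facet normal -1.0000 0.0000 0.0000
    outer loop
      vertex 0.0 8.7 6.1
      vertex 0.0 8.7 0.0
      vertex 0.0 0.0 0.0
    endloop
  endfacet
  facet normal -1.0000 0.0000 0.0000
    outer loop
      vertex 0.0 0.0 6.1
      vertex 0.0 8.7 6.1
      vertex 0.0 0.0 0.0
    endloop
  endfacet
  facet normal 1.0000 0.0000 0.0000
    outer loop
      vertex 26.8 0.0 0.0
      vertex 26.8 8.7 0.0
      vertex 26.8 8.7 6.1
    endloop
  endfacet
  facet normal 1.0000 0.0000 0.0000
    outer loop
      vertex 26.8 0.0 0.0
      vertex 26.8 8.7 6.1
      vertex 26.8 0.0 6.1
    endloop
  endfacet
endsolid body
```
; perimeter-only toolpath
G21 ; units = mm
G90 ; absolute positioning
G28 ; home
; layer 1
G0 Z0.9
G0 X0.0 Y0.0
G1 X26.8 Y0.0
G1 X26.8 Y8.7
G1 X0.0 Y8.7
G1 X0.0 Y0.0
; layer 2
G0 Z1.7
G0 X0.0 Y0.0
G1 X26.8 Y0.0
G1 X26.8 Y8.7
G1 X0.0 Y8.7
G1 X0.0 Y0.0
; layer 3
G0 Z2.6
G0 X0.0 Y0.0
G1 X26.8 Y0.0
G1 X26.8 Y8.7
G1 X0.0 Y8.7
G1 X0.0 Y0.0
; layer 4
G0 Z3.5
G0 X0.0 Y0.0
G1 X26.8 Y0.0
G1 X26.8 Y8.7
G1 X0.0 Y8.7
G1 X0.0 Y0.0
; layer 5
G0 Z4.4
G0 X0.0 Y0.0
G1 X26.8 Y0.0
G1 X26.8 Y8.7
G1 X0.0 Y8.7
G1 X0.0 Y0.0
; layer 6
G0 Z5.2
G0 X0.0 Y0.0
G1 X26.8 Y0.0
G1 X26.8 Y8.7
G1 X0.0 Y8.7
G1 X0.0 Y0.0
; layer 7
G0 Z6.1
G0 X0.0 Y0.0
G1 X26.8 Y0.0
G1 X26.8 Y8.7
G1 X0.0 Y8.7
G1 X0.0 Y0.0
M2 ; end

The solid is a rectangular box, roughly 26.8 × 8.7 mm footprint and 6.1 mm tall. Slicing at Δz = 0.9 mm — 7 equal slices spanning the solid's height, so layer i sits at z = i·h/7 — gives 7 non-empty perimeters. Each is a 4-segment closed polygon; G0 lifts to the layer z and rapids to the start vertex, then G1 traces the edges.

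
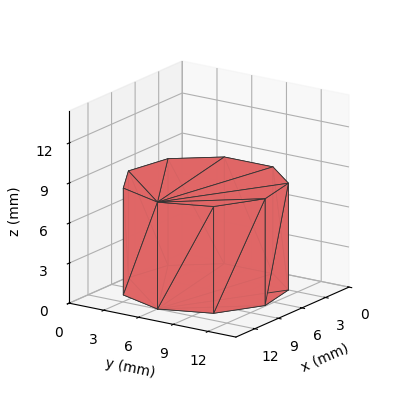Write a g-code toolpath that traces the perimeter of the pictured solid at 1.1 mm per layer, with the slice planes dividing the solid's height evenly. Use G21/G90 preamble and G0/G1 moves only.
Reading the render: the shape is a regular 9-sided prism (a cylinder approximated with 9 flat sides), circumscribed radius ≈ 6 mm, height ≈ 8 mm (dimensions read to the nearest mm from the axis ticks). For the g-code, the solid's height is divided into equal slices at the stated Δz and each level perimeter traced with G1 moves after a G0 lift.

; perimeter-only toolpath
G21 ; units = mm
G90 ; absolute positioning
G28 ; home
; layer 1
G0 Z1.1
G0 X12.0 Y6.0
G1 X10.6 Y9.9
G1 X7.0 Y11.9
G1 X3.0 Y11.2
G1 X0.4 Y8.1
G1 X0.4 Y3.9
G1 X3.0 Y0.8
G1 X7.0 Y0.1
G1 X10.6 Y2.1
G1 X12.0 Y6.0
; layer 2
G0 Z2.3
G0 X12.0 Y6.0
G1 X10.6 Y9.9
G1 X7.0 Y11.9
G1 X3.0 Y11.2
G1 X0.4 Y8.1
G1 X0.4 Y3.9
G1 X3.0 Y0.8
G1 X7.0 Y0.1
G1 X10.6 Y2.1
G1 X12.0 Y6.0
; layer 3
G0 Z3.4
G0 X12.0 Y6.0
G1 X10.6 Y9.9
G1 X7.0 Y11.9
G1 X3.0 Y11.2
G1 X0.4 Y8.1
G1 X0.4 Y3.9
G1 X3.0 Y0.8
G1 X7.0 Y0.1
G1 X10.6 Y2.1
G1 X12.0 Y6.0
; layer 4
G0 Z4.6
G0 X12.0 Y6.0
G1 X10.6 Y9.9
G1 X7.0 Y11.9
G1 X3.0 Y11.2
G1 X0.4 Y8.1
G1 X0.4 Y3.9
G1 X3.0 Y0.8
G1 X7.0 Y0.1
G1 X10.6 Y2.1
G1 X12.0 Y6.0
; layer 5
G0 Z5.7
G0 X12.0 Y6.0
G1 X10.6 Y9.9
G1 X7.0 Y11.9
G1 X3.0 Y11.2
G1 X0.4 Y8.1
G1 X0.4 Y3.9
G1 X3.0 Y0.8
G1 X7.0 Y0.1
G1 X10.6 Y2.1
G1 X12.0 Y6.0
; layer 6
G0 Z6.9
G0 X12.0 Y6.0
G1 X10.6 Y9.9
G1 X7.0 Y11.9
G1 X3.0 Y11.2
G1 X0.4 Y8.1
G1 X0.4 Y3.9
G1 X3.0 Y0.8
G1 X7.0 Y0.1
G1 X10.6 Y2.1
G1 X12.0 Y6.0
; layer 7
G0 Z8.0
G0 X12.0 Y6.0
G1 X10.6 Y9.9
G1 X7.0 Y11.9
G1 X3.0 Y11.2
G1 X0.4 Y8.1
G1 X0.4 Y3.9
G1 X3.0 Y0.8
G1 X7.0 Y0.1
G1 X10.6 Y2.1
G1 X12.0 Y6.0
M2 ; end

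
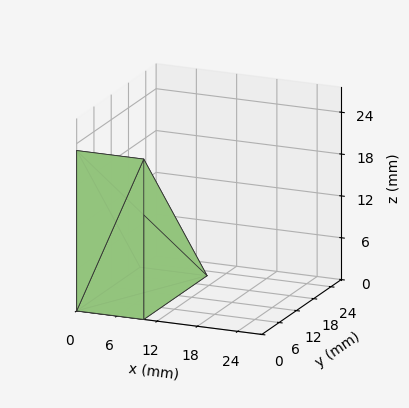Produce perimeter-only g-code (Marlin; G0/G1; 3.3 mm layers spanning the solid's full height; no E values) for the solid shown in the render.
Reading the render: the shape is a wedge (ramp): 10 × 22 mm base, rising to 23 mm along the y=0 edge and sloping linearly to z=0 at y=22 (dimensions read to the nearest mm from the axis ticks). For the g-code, the solid's height is divided into equal slices at the stated Δz and each level perimeter traced with G1 moves after a G0 lift.

; perimeter-only toolpath
G21 ; units = mm
G90 ; absolute positioning
G28 ; home
; layer 1
G0 Z3.3
G0 X0.0 Y0.0
G1 X10.0 Y0.0
G1 X10.0 Y18.9
G1 X0.0 Y18.9
G1 X0.0 Y0.0
; layer 2
G0 Z6.6
G0 X0.0 Y0.0
G1 X10.0 Y0.0
G1 X10.0 Y15.7
G1 X0.0 Y15.7
G1 X0.0 Y0.0
; layer 3
G0 Z9.9
G0 X0.0 Y0.0
G1 X10.0 Y0.0
G1 X10.0 Y12.6
G1 X0.0 Y12.6
G1 X0.0 Y0.0
; layer 4
G0 Z13.1
G0 X0.0 Y0.0
G1 X10.0 Y0.0
G1 X10.0 Y9.4
G1 X0.0 Y9.4
G1 X0.0 Y0.0
; layer 5
G0 Z16.4
G0 X0.0 Y0.0
G1 X10.0 Y0.0
G1 X10.0 Y6.3
G1 X0.0 Y6.3
G1 X0.0 Y0.0
; layer 6
G0 Z19.7
G0 X0.0 Y0.0
G1 X10.0 Y0.0
G1 X10.0 Y3.1
G1 X0.0 Y3.1
G1 X0.0 Y0.0
M2 ; end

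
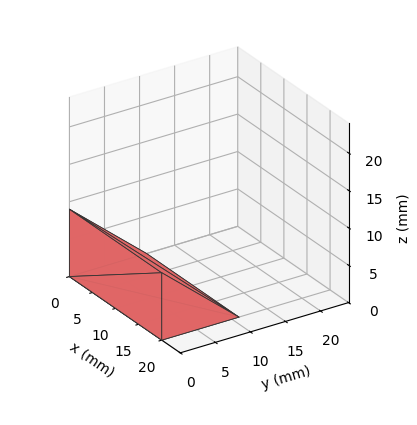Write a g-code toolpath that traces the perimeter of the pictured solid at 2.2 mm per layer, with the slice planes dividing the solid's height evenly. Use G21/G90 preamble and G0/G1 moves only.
Reading the render: the shape is a wedge (ramp): 20 × 11 mm base, rising to 9 mm along the y=0 edge and sloping linearly to z=0 at y=11 (dimensions read to the nearest mm from the axis ticks). For the g-code, the solid's height is divided into equal slices at the stated Δz and each level perimeter traced with G1 moves after a G0 lift.

; perimeter-only toolpath
G21 ; units = mm
G90 ; absolute positioning
G28 ; home
; layer 1
G0 Z2.2
G0 X0.0 Y0.0
G1 X20.0 Y0.0
G1 X20.0 Y8.2
G1 X0.0 Y8.2
G1 X0.0 Y0.0
; layer 2
G0 Z4.5
G0 X0.0 Y0.0
G1 X20.0 Y0.0
G1 X20.0 Y5.5
G1 X0.0 Y5.5
G1 X0.0 Y0.0
; layer 3
G0 Z6.8
G0 X0.0 Y0.0
G1 X20.0 Y0.0
G1 X20.0 Y2.8
G1 X0.0 Y2.8
G1 X0.0 Y0.0
M2 ; end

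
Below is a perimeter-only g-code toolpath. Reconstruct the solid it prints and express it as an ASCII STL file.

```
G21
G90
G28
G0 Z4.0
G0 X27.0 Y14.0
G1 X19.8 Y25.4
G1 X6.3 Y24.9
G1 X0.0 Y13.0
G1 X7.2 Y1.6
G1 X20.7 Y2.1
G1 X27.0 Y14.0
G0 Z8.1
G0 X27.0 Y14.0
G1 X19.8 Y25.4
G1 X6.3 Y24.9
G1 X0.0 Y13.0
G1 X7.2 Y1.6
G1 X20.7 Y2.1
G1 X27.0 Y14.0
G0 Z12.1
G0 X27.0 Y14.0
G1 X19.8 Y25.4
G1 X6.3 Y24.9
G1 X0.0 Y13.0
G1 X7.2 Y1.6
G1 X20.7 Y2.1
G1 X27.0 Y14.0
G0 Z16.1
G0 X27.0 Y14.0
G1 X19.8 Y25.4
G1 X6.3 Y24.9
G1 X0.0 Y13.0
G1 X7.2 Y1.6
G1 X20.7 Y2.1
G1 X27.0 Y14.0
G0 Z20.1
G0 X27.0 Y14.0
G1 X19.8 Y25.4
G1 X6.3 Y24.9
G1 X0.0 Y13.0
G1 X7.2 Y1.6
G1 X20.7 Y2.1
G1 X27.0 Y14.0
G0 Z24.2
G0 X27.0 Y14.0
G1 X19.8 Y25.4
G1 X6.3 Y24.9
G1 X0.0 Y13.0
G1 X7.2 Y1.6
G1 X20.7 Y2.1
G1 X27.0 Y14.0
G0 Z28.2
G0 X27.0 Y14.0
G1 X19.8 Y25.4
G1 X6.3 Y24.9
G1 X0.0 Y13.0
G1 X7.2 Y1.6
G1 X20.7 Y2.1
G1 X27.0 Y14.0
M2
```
solid part
  facet normal 0.0000 0.0000 -1.0000
    outer loop
      vertex 6.3 24.9 0.0
      vertex 19.8 25.4 0.0
      vertex 27.0 14.0 0.0
    endloop
  endfacet
  facet normal 0.0000 0.0000 -1.0000
    outer loop
      vertex 0.0 13.0 0.0
      vertex 6.3 24.9 0.0
      vertex 27.0 14.0 0.0
    endloop
  endfacet
  facet normal 0.0000 0.0000 -1.0000
    outer loop
      vertex 7.2 1.6 0.0
      vertex 0.0 13.0 0.0
      vertex 27.0 14.0 0.0
    endloop
  endfacet
  facet normal 0.0000 0.0000 -1.0000
    outer loop
      vertex 20.7 2.1 0.0
      vertex 7.2 1.6 0.0
      vertex 27.0 14.0 0.0
    endloop
  endfacet
  facet normal 0.0000 0.0000 1.0000
    outer loop
      vertex 27.0 14.0 28.2
      vertex 19.8 25.4 28.2
      vertex 6.3 24.9 28.2
    endloop
  endfacet
  facet normal 0.0000 0.0000 1.0000
    outer loop
      vertex 27.0 14.0 28.2
      vertex 6.3 24.9 28.2
      vertex 0.0 13.0 28.2
    endloop
  endfacet
  facet normal 0.0000 0.0000 1.0000
    outer loop
      vertex 27.0 14.0 28.2
      vertex 0.0 13.0 28.2
      vertex 7.2 1.6 28.2
    endloop
  endfacet
  facet normal 0.0000 0.0000 1.0000
    outer loop
      vertex 27.0 14.0 28.2
      vertex 7.2 1.6 28.2
      vertex 20.7 2.1 28.2
    endloop
  endfacet
  facet normal 0.8455 0.5340 0.0000
    outer loop
      vertex 27.0 14.0 0.0
      vertex 19.8 25.4 0.0
      vertex 19.8 25.4 28.2
    endloop
  endfacet
  facet normal 0.8455 0.5340 0.0000
    outer loop
      vertex 27.0 14.0 0.0
      vertex 19.8 25.4 28.2
      vertex 27.0 14.0 28.2
    endloop
  endfacet
  facet normal -0.0370 0.9993 0.0000
    outer loop
      vertex 19.8 25.4 0.0
      vertex 6.3 24.9 0.0
      vertex 6.3 24.9 28.2
    endloop
  endfacet
  facet normal -0.0370 0.9993 0.0000
    outer loop
      vertex 19.8 25.4 0.0
      vertex 6.3 24.9 28.2
      vertex 19.8 25.4 28.2
    endloop
  endfacet
  facet normal -0.8838 0.4679 0.0000
    outer loop
      vertex 6.3 24.9 0.0
      vertex 0.0 13.0 0.0
      vertex 0.0 13.0 28.2
    endloop
  endfacet
  facet normal -0.8838 0.4679 0.0000
    outer loop
      vertex 6.3 24.9 0.0
      vertex 0.0 13.0 28.2
      vertex 6.3 24.9 28.2
    endloop
  endfacet
  facet normal -0.8455 -0.5340 0.0000
    outer loop
      vertex 0.0 13.0 0.0
      vertex 7.2 1.6 0.0
      vertex 7.2 1.6 28.2
    endloop
  endfacet
  facet normal -0.8455 -0.5340 0.0000
    outer loop
      vertex 0.0 13.0 0.0
      vertex 7.2 1.6 28.2
      vertex 0.0 13.0 28.2
    endloop
  endfacet
  facet normal 0.0370 -0.9993 0.0000
    outer loop
      vertex 7.2 1.6 0.0
      vertex 20.7 2.1 0.0
      vertex 20.7 2.1 28.2
    endloop
  endfacet
  facet normal 0.0370 -0.9993 0.0000
    outer loop
      vertex 7.2 1.6 0.0
      vertex 20.7 2.1 28.2
      vertex 7.2 1.6 28.2
    endloop
  endfacet
  facet normal 0.8838 -0.4679 0.0000
    outer loop
      vertex 20.7 2.1 0.0
      vertex 27.0 14.0 0.0
      vertex 27.0 14.0 28.2
    endloop
  endfacet
  facet normal 0.8838 -0.4679 0.0000
    outer loop
      vertex 20.7 2.1 0.0
      vertex 27.0 14.0 28.2
      vertex 20.7 2.1 28.2
    endloop
  endfacet
endsolid part

The G0 Z moves step by Δz≈4.0 mm. Every layer's G1 loop is the same polygon, so the solid is a straight extrusion of it from z=0 to z≈28.2. Closing with flat bottom and top caps and triangulating gives 20 facets — a regular 6-sided prism (a cylinder approximated with 6 flat sides), circumscribed radius ≈ 13.5 mm, height ≈ 28.2 mm.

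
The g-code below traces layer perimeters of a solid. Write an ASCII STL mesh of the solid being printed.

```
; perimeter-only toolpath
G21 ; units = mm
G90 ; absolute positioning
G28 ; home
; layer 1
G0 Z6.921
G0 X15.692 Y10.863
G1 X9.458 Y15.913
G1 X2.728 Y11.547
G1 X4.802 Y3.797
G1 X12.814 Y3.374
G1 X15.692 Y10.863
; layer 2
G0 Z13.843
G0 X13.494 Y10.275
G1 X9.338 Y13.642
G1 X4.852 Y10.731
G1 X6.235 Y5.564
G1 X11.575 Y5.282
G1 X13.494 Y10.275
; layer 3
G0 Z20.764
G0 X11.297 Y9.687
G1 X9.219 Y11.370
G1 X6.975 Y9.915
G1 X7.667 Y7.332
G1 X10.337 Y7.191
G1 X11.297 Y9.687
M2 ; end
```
solid part
  facet normal 0.0000 0.0000 -1.0000
    outer loop
      vertex 0.605 12.363 0.000
      vertex 9.578 18.185 0.000
      vertex 17.889 11.451 0.000
    endloop
  endfacet
  facet normal 0.0000 0.0000 -1.0000
    outer loop
      vertex 3.370 2.030 0.000
      vertex 0.605 12.363 0.000
      vertex 17.889 11.451 0.000
    endloop
  endfacet
  facet normal 0.0000 0.0000 -1.0000
    outer loop
      vertex 14.052 1.466 0.000
      vertex 3.370 2.030 0.000
      vertex 17.889 11.451 0.000
    endloop
  endfacet
  facet normal 0.6084 0.7509 0.2570
    outer loop
      vertex 17.889 11.451 0.000
      vertex 9.578 18.185 0.000
      vertex 9.099 9.099 27.686
    endloop
  endfacet
  facet normal -0.5260 0.8107 0.2570
    outer loop
      vertex 9.578 18.185 0.000
      vertex 0.605 12.363 0.000
      vertex 9.099 9.099 27.686
    endloop
  endfacet
  facet normal -0.9336 -0.2498 0.2570
    outer loop
      vertex 0.605 12.363 0.000
      vertex 3.370 2.030 0.000
      vertex 9.099 9.099 27.686
    endloop
  endfacet
  facet normal -0.0510 -0.9651 0.2570
    outer loop
      vertex 3.370 2.030 0.000
      vertex 14.052 1.466 0.000
      vertex 9.099 9.099 27.686
    endloop
  endfacet
  facet normal 0.9021 -0.3467 0.2570
    outer loop
      vertex 14.052 1.466 0.000
      vertex 17.889 11.451 0.000
      vertex 9.099 9.099 27.686
    endloop
  endfacet
endsolid part

The G0 Z moves step by Δz≈6.921 mm. The G1 loops shrink linearly with z, so the solid tapers from its base footprint up to z≈27.7. Closing with a flat bottom cap and the tapered top and triangulating gives 8 facets — a regular 5-sided pyramid, base circumscribed radius ≈ 9.1 mm, apex at z ≈ 27.7 mm.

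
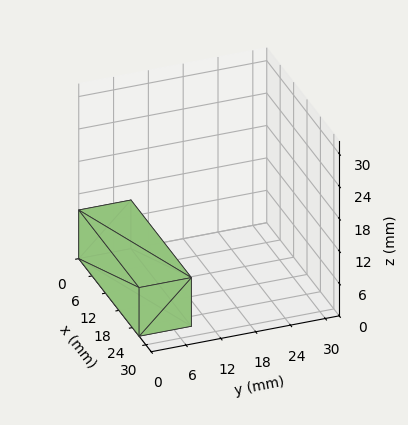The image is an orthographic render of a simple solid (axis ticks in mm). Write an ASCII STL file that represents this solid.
Reading the render: the shape is a rectangular box, roughly 27 × 9 mm footprint and 9 mm tall (dimensions read to the nearest mm from the axis ticks). For the STL, each face is triangulated and given an outward normal.

solid part
  facet normal 0.0000 0.0000 -1.0000
    outer loop
      vertex 27.000 9.000 0.000
      vertex 27.000 0.000 0.000
      vertex 0.000 0.000 0.000
    endloop
  endfacet
  facet normal 0.0000 0.0000 -1.0000
    outer loop
      vertex 0.000 9.000 0.000
      vertex 27.000 9.000 0.000
      vertex 0.000 0.000 0.000
    endloop
  endfacet
  facet normal 0.0000 0.0000 1.0000
    outer loop
      vertex 0.000 0.000 9.000
      vertex 27.000 0.000 9.000
      vertex 27.000 9.000 9.000
    endloop
  endfacet
  facet normal 0.0000 0.0000 1.0000
    outer loop
      vertex 0.000 0.000 9.000
      vertex 27.000 9.000 9.000
      vertex 0.000 9.000 9.000
    endloop
  endfacet
  facet normal 0.0000 -1.0000 0.0000
    outer loop
      vertex 0.000 0.000 0.000
      vertex 27.000 0.000 0.000
      vertex 27.000 0.000 9.000
    endloop
  endfacet
  facet normal 0.0000 -1.0000 0.0000
    outer loop
      vertex 0.000 0.000 0.000
      vertex 27.000 0.000 9.000
      vertex 0.000 0.000 9.000
    endloop
  endfacet
  facet normal 0.0000 1.0000 0.0000
    outer loop
      vertex 27.000 9.000 9.000
      vertex 27.000 9.000 0.000
      vertex 0.000 9.000 0.000
    endloop
  endfacet
  facet normal 0.0000 1.0000 0.0000
    outer loop
      vertex 0.000 9.000 9.000
      vertex 27.000 9.000 9.000
      vertex 0.000 9.000 0.000
    endloop
  endfacet
  facet normal -1.0000 0.0000 0.0000
    outer loop
      vertex 0.000 9.000 9.000
      vertex 0.000 9.000 0.000
      vertex 0.000 0.000 0.000
    endloop
  endfacet
  facet normal -1.0000 0.0000 0.0000
    outer loop
      vertex 0.000 0.000 9.000
      vertex 0.000 9.000 9.000
      vertex 0.000 0.000 0.000
    endloop
  endfacet
  facet normal 1.0000 0.0000 0.0000
    outer loop
      vertex 27.000 0.000 0.000
      vertex 27.000 9.000 0.000
      vertex 27.000 9.000 9.000
    endloop
  endfacet
  facet normal 1.0000 0.0000 0.0000
    outer loop
      vertex 27.000 0.000 0.000
      vertex 27.000 9.000 9.000
      vertex 27.000 0.000 9.000
    endloop
  endfacet
endsolid part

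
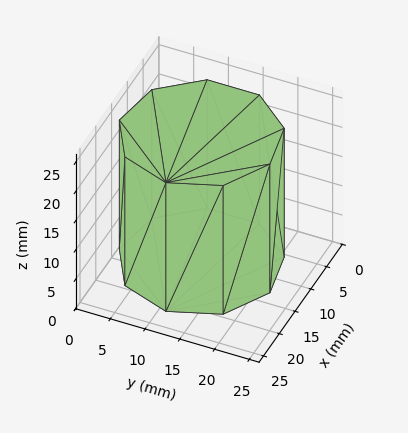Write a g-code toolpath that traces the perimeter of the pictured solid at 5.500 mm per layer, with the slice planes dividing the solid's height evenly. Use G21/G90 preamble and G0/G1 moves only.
Reading the render: the shape is a regular 9-sided prism (a cylinder approximated with 9 flat sides), circumscribed radius ≈ 11 mm, height ≈ 22 mm (dimensions read to the nearest mm from the axis ticks). For the g-code, the solid's height is divided into equal slices at the stated Δz and each level perimeter traced with G1 moves after a G0 lift.

; perimeter-only toolpath
G21 ; units = mm
G90 ; absolute positioning
G28 ; home
; layer 1
G0 Z5.500
G0 X22.000 Y11.000
G1 X19.426 Y18.071
G1 X12.910 Y21.833
G1 X5.500 Y20.526
G1 X0.663 Y14.762
G1 X0.663 Y7.238
G1 X5.500 Y1.474
G1 X12.910 Y0.167
G1 X19.426 Y3.929
G1 X22.000 Y11.000
; layer 2
G0 Z11.000
G0 X22.000 Y11.000
G1 X19.426 Y18.071
G1 X12.910 Y21.833
G1 X5.500 Y20.526
G1 X0.663 Y14.762
G1 X0.663 Y7.238
G1 X5.500 Y1.474
G1 X12.910 Y0.167
G1 X19.426 Y3.929
G1 X22.000 Y11.000
; layer 3
G0 Z16.500
G0 X22.000 Y11.000
G1 X19.426 Y18.071
G1 X12.910 Y21.833
G1 X5.500 Y20.526
G1 X0.663 Y14.762
G1 X0.663 Y7.238
G1 X5.500 Y1.474
G1 X12.910 Y0.167
G1 X19.426 Y3.929
G1 X22.000 Y11.000
; layer 4
G0 Z22.000
G0 X22.000 Y11.000
G1 X19.426 Y18.071
G1 X12.910 Y21.833
G1 X5.500 Y20.526
G1 X0.663 Y14.762
G1 X0.663 Y7.238
G1 X5.500 Y1.474
G1 X12.910 Y0.167
G1 X19.426 Y3.929
G1 X22.000 Y11.000
M2 ; end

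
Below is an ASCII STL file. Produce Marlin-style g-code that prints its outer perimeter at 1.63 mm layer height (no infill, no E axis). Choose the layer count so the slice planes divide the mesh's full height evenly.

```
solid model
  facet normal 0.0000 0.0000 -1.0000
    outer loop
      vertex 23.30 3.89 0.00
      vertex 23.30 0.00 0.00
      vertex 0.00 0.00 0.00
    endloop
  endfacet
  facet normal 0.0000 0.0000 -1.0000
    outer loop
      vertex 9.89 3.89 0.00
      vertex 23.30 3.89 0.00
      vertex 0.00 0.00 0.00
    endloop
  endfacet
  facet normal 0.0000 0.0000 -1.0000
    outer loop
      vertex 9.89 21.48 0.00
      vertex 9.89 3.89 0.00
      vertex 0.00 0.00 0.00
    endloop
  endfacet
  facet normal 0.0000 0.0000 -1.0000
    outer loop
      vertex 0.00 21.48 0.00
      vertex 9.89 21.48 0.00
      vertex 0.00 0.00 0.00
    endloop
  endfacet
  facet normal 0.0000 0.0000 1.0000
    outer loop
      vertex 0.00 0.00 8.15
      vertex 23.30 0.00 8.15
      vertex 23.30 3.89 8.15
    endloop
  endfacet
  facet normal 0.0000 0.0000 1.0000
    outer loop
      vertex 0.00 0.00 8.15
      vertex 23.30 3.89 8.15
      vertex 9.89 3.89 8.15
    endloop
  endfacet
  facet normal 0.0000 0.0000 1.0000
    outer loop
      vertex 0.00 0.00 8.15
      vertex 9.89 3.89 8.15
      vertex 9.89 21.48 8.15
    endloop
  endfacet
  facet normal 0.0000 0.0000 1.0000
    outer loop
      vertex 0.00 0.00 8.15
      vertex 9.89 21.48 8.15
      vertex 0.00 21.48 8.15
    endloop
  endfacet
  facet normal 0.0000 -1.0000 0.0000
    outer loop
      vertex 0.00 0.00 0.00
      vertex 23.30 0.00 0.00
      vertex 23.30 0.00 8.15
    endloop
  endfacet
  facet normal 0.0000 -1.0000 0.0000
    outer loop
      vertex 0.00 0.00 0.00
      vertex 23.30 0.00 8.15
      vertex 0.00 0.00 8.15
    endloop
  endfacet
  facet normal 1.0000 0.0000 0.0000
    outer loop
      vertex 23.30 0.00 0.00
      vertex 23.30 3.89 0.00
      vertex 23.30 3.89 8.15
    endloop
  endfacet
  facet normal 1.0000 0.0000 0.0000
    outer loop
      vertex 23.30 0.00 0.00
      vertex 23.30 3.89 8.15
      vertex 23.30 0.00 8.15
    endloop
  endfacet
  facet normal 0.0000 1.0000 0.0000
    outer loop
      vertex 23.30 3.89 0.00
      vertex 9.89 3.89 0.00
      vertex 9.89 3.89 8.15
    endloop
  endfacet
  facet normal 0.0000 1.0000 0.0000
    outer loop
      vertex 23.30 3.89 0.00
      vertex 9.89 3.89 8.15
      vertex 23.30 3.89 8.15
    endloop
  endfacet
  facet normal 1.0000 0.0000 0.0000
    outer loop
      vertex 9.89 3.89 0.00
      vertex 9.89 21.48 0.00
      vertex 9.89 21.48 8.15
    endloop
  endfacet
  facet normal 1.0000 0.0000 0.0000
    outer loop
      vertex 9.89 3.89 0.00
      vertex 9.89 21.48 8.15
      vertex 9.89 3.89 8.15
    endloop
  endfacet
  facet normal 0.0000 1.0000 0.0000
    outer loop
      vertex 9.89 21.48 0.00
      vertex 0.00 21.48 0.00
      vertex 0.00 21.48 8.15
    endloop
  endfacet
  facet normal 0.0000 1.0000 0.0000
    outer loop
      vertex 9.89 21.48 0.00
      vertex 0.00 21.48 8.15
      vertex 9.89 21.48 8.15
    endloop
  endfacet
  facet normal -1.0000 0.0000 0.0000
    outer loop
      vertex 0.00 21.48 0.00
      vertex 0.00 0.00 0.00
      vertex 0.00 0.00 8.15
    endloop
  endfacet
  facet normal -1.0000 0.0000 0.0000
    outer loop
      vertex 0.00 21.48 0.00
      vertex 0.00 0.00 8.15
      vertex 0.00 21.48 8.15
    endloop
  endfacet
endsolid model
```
; perimeter-only toolpath
G21 ; units = mm
G90 ; absolute positioning
G28 ; home
; layer 1
G0 Z1.63
G0 X0.00 Y0.00
G1 X23.30 Y0.00
G1 X23.30 Y3.89
G1 X9.89 Y3.89
G1 X9.89 Y21.48
G1 X0.00 Y21.48
G1 X0.00 Y0.00
; layer 2
G0 Z3.26
G0 X0.00 Y0.00
G1 X23.30 Y0.00
G1 X23.30 Y3.89
G1 X9.89 Y3.89
G1 X9.89 Y21.48
G1 X0.00 Y21.48
G1 X0.00 Y0.00
; layer 3
G0 Z4.89
G0 X0.00 Y0.00
G1 X23.30 Y0.00
G1 X23.30 Y3.89
G1 X9.89 Y3.89
G1 X9.89 Y21.48
G1 X0.00 Y21.48
G1 X0.00 Y0.00
; layer 4
G0 Z6.52
G0 X0.00 Y0.00
G1 X23.30 Y0.00
G1 X23.30 Y3.89
G1 X9.89 Y3.89
G1 X9.89 Y21.48
G1 X0.00 Y21.48
G1 X0.00 Y0.00
; layer 5
G0 Z8.15
G0 X0.00 Y0.00
G1 X23.30 Y0.00
G1 X23.30 Y3.89
G1 X9.89 Y3.89
G1 X9.89 Y21.48
G1 X0.00 Y21.48
G1 X0.00 Y0.00
M2 ; end

The solid is an L-shaped prism: outer 23.3 × 21.5 mm, arm thicknesses ≈ 3.89 mm (horizontal) and 9.89 mm (vertical), extruded 8.15 mm in z. Slicing at Δz = 1.63 mm — 5 equal slices spanning the solid's height, so layer i sits at z = i·h/5 — gives 5 non-empty perimeters. Each is a 6-segment closed polygon; G0 lifts to the layer z and rapids to the start vertex, then G1 traces the edges.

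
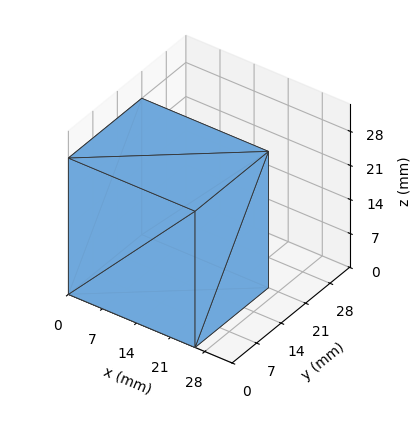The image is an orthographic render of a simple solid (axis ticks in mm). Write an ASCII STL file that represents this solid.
Reading the render: the shape is a rectangular box, roughly 26 × 21 mm footprint and 28 mm tall (dimensions read to the nearest mm from the axis ticks). For the STL, each face is triangulated and given an outward normal.

solid part
  facet normal 0.0000 0.0000 -1.0000
    outer loop
      vertex 26.0 21.0 0.0
      vertex 26.0 0.0 0.0
      vertex 0.0 0.0 0.0
    endloop
  endfacet
  facet normal 0.0000 0.0000 -1.0000
    outer loop
      vertex 0.0 21.0 0.0
      vertex 26.0 21.0 0.0
      vertex 0.0 0.0 0.0
    endloop
  endfacet
  facet normal 0.0000 0.0000 1.0000
    outer loop
      vertex 0.0 0.0 28.0
      vertex 26.0 0.0 28.0
      vertex 26.0 21.0 28.0
    endloop
  endfacet
  facet normal 0.0000 0.0000 1.0000
    outer loop
      vertex 0.0 0.0 28.0
      vertex 26.0 21.0 28.0
      vertex 0.0 21.0 28.0
    endloop
  endfacet
  facet normal 0.0000 -1.0000 0.0000
    outer loop
      vertex 0.0 0.0 0.0
      vertex 26.0 0.0 0.0
      vertex 26.0 0.0 28.0
    endloop
  endfacet
  facet normal 0.0000 -1.0000 0.0000
    outer loop
      vertex 0.0 0.0 0.0
      vertex 26.0 0.0 28.0
      vertex 0.0 0.0 28.0
    endloop
  endfacet
  facet normal 0.0000 1.0000 0.0000
    outer loop
      vertex 26.0 21.0 28.0
      vertex 26.0 21.0 0.0
      vertex 0.0 21.0 0.0
    endloop
  endfacet
  facet normal 0.0000 1.0000 0.0000
    outer loop
      vertex 0.0 21.0 28.0
      vertex 26.0 21.0 28.0
      vertex 0.0 21.0 0.0
    endloop
  endfacet
  facet normal -1.0000 0.0000 0.0000
    outer loop
      vertex 0.0 21.0 28.0
      vertex 0.0 21.0 0.0
      vertex 0.0 0.0 0.0
    endloop
  endfacet
  facet normal -1.0000 0.0000 0.0000
    outer loop
      vertex 0.0 0.0 28.0
      vertex 0.0 21.0 28.0
      vertex 0.0 0.0 0.0
    endloop
  endfacet
  facet normal 1.0000 0.0000 0.0000
    outer loop
      vertex 26.0 0.0 0.0
      vertex 26.0 21.0 0.0
      vertex 26.0 21.0 28.0
    endloop
  endfacet
  facet normal 1.0000 0.0000 0.0000
    outer loop
      vertex 26.0 0.0 0.0
      vertex 26.0 21.0 28.0
      vertex 26.0 0.0 28.0
    endloop
  endfacet
endsolid part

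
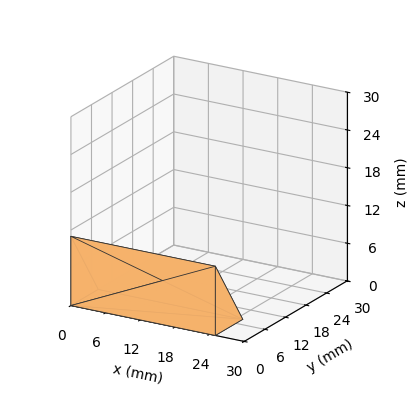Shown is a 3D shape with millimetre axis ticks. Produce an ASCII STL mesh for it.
Reading the render: the shape is a wedge (ramp): 25 × 8 mm base, rising to 11 mm along the y=0 edge and sloping linearly to z=0 at y=8 (dimensions read to the nearest mm from the axis ticks). For the STL, each face is triangulated and given an outward normal.

solid part
  facet normal 0.0000 0.0000 -1.0000
    outer loop
      vertex 25.0 8.0 0.0
      vertex 25.0 0.0 0.0
      vertex 0.0 0.0 0.0
    endloop
  endfacet
  facet normal 0.0000 0.0000 -1.0000
    outer loop
      vertex 0.0 8.0 0.0
      vertex 25.0 8.0 0.0
      vertex 0.0 0.0 0.0
    endloop
  endfacet
  facet normal 0.0000 -1.0000 0.0000
    outer loop
      vertex 0.0 0.0 0.0
      vertex 25.0 0.0 0.0
      vertex 25.0 0.0 11.0
    endloop
  endfacet
  facet normal 0.0000 -1.0000 0.0000
    outer loop
      vertex 0.0 0.0 0.0
      vertex 25.0 0.0 11.0
      vertex 0.0 0.0 11.0
    endloop
  endfacet
  facet normal 0.0000 0.8087 0.5882
    outer loop
      vertex 0.0 0.0 11.0
      vertex 25.0 0.0 11.0
      vertex 25.0 8.0 0.0
    endloop
  endfacet
  facet normal 0.0000 0.8087 0.5882
    outer loop
      vertex 0.0 0.0 11.0
      vertex 25.0 8.0 0.0
      vertex 0.0 8.0 0.0
    endloop
  endfacet
  facet normal -1.0000 0.0000 0.0000
    outer loop
      vertex 0.0 0.0 11.0
      vertex 0.0 8.0 0.0
      vertex 0.0 0.0 0.0
    endloop
  endfacet
  facet normal 1.0000 0.0000 0.0000
    outer loop
      vertex 25.0 0.0 0.0
      vertex 25.0 8.0 0.0
      vertex 25.0 0.0 11.0
    endloop
  endfacet
endsolid part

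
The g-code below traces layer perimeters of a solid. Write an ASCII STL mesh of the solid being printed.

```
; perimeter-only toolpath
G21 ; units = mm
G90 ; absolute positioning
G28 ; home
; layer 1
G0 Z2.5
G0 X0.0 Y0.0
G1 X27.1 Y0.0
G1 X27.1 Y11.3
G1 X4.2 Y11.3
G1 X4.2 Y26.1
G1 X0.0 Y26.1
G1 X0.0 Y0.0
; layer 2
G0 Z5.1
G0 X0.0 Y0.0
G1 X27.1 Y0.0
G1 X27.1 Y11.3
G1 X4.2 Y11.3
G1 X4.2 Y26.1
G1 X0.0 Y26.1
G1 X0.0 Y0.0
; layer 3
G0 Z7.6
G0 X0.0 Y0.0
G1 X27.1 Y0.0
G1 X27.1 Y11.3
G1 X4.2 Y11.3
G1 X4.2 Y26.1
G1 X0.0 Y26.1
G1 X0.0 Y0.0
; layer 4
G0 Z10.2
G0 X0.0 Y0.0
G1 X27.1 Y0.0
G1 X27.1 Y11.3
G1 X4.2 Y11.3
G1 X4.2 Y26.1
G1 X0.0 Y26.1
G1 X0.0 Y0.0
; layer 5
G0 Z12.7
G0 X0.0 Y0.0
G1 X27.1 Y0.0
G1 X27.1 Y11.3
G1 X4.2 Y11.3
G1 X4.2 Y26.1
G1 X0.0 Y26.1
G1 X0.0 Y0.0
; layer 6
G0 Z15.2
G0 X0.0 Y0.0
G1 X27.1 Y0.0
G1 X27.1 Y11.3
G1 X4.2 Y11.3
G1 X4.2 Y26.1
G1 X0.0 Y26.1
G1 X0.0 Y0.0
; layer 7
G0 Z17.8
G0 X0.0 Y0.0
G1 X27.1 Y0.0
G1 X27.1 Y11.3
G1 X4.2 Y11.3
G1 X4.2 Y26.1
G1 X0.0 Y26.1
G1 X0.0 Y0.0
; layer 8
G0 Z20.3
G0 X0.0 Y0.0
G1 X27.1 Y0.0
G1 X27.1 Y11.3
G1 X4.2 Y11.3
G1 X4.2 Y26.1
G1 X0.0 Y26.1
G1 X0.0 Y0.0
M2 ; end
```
solid part
  facet normal 0.0000 0.0000 -1.0000
    outer loop
      vertex 27.1 11.3 0.0
      vertex 27.1 0.0 0.0
      vertex 0.0 0.0 0.0
    endloop
  endfacet
  facet normal 0.0000 0.0000 -1.0000
    outer loop
      vertex 4.2 11.3 0.0
      vertex 27.1 11.3 0.0
      vertex 0.0 0.0 0.0
    endloop
  endfacet
  facet normal 0.0000 0.0000 -1.0000
    outer loop
      vertex 4.2 26.1 0.0
      vertex 4.2 11.3 0.0
      vertex 0.0 0.0 0.0
    endloop
  endfacet
  facet normal 0.0000 0.0000 -1.0000
    outer loop
      vertex 0.0 26.1 0.0
      vertex 4.2 26.1 0.0
      vertex 0.0 0.0 0.0
    endloop
  endfacet
  facet normal 0.0000 0.0000 1.0000
    outer loop
      vertex 0.0 0.0 20.3
      vertex 27.1 0.0 20.3
      vertex 27.1 11.3 20.3
    endloop
  endfacet
  facet normal 0.0000 0.0000 1.0000
    outer loop
      vertex 0.0 0.0 20.3
      vertex 27.1 11.3 20.3
      vertex 4.2 11.3 20.3
    endloop
  endfacet
  facet normal 0.0000 0.0000 1.0000
    outer loop
      vertex 0.0 0.0 20.3
      vertex 4.2 11.3 20.3
      vertex 4.2 26.1 20.3
    endloop
  endfacet
  facet normal 0.0000 0.0000 1.0000
    outer loop
      vertex 0.0 0.0 20.3
      vertex 4.2 26.1 20.3
      vertex 0.0 26.1 20.3
    endloop
  endfacet
  facet normal 0.0000 -1.0000 0.0000
    outer loop
      vertex 0.0 0.0 0.0
      vertex 27.1 0.0 0.0
      vertex 27.1 0.0 20.3
    endloop
  endfacet
  facet normal 0.0000 -1.0000 0.0000
    outer loop
      vertex 0.0 0.0 0.0
      vertex 27.1 0.0 20.3
      vertex 0.0 0.0 20.3
    endloop
  endfacet
  facet normal 1.0000 0.0000 0.0000
    outer loop
      vertex 27.1 0.0 0.0
      vertex 27.1 11.3 0.0
      vertex 27.1 11.3 20.3
    endloop
  endfacet
  facet normal 1.0000 0.0000 0.0000
    outer loop
      vertex 27.1 0.0 0.0
      vertex 27.1 11.3 20.3
      vertex 27.1 0.0 20.3
    endloop
  endfacet
  facet normal 0.0000 1.0000 0.0000
    outer loop
      vertex 27.1 11.3 0.0
      vertex 4.2 11.3 0.0
      vertex 4.2 11.3 20.3
    endloop
  endfacet
  facet normal 0.0000 1.0000 0.0000
    outer loop
      vertex 27.1 11.3 0.0
      vertex 4.2 11.3 20.3
      vertex 27.1 11.3 20.3
    endloop
  endfacet
  facet normal 1.0000 0.0000 0.0000
    outer loop
      vertex 4.2 11.3 0.0
      vertex 4.2 26.1 0.0
      vertex 4.2 26.1 20.3
    endloop
  endfacet
  facet normal 1.0000 0.0000 0.0000
    outer loop
      vertex 4.2 11.3 0.0
      vertex 4.2 26.1 20.3
      vertex 4.2 11.3 20.3
    endloop
  endfacet
  facet normal 0.0000 1.0000 0.0000
    outer loop
      vertex 4.2 26.1 0.0
      vertex 0.0 26.1 0.0
      vertex 0.0 26.1 20.3
    endloop
  endfacet
  facet normal 0.0000 1.0000 0.0000
    outer loop
      vertex 4.2 26.1 0.0
      vertex 0.0 26.1 20.3
      vertex 4.2 26.1 20.3
    endloop
  endfacet
  facet normal -1.0000 0.0000 0.0000
    outer loop
      vertex 0.0 26.1 0.0
      vertex 0.0 0.0 0.0
      vertex 0.0 0.0 20.3
    endloop
  endfacet
  facet normal -1.0000 0.0000 0.0000
    outer loop
      vertex 0.0 26.1 0.0
      vertex 0.0 0.0 20.3
      vertex 0.0 26.1 20.3
    endloop
  endfacet
endsolid part

The G0 Z moves step by Δz≈2.5 mm. Every layer's G1 loop is the same polygon, so the solid is a straight extrusion of it from z=0 to z≈20.3. Closing with flat bottom and top caps and triangulating gives 20 facets — an L-shaped prism: outer 27.1 × 26.1 mm, arm thicknesses ≈ 11.3 mm (horizontal) and 4.2 mm (vertical), extruded 20.3 mm in z.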